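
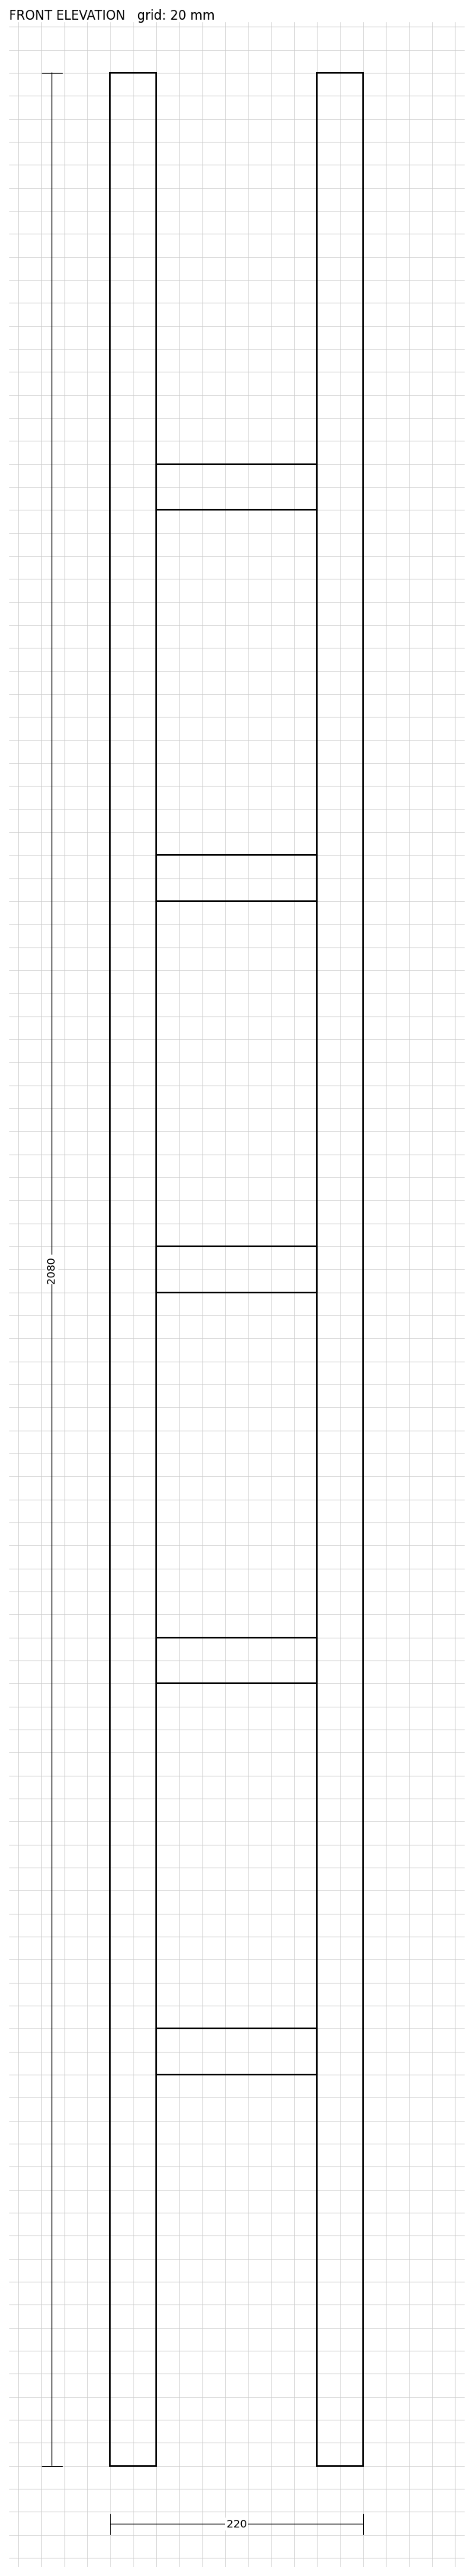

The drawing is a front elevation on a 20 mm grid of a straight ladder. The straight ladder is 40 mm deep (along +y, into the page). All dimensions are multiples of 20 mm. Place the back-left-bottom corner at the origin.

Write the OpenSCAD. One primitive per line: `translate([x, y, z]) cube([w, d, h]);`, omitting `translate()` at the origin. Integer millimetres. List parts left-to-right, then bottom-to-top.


cube([40, 40, 2080]);
translate([40, 0, 340]) cube([140, 40, 40]);
translate([40, 0, 680]) cube([140, 40, 40]);
translate([40, 0, 1020]) cube([140, 40, 40]);
translate([40, 0, 1360]) cube([140, 40, 40]);
translate([40, 0, 1700]) cube([140, 40, 40]);
translate([180, 0, 0]) cube([40, 40, 2080]);


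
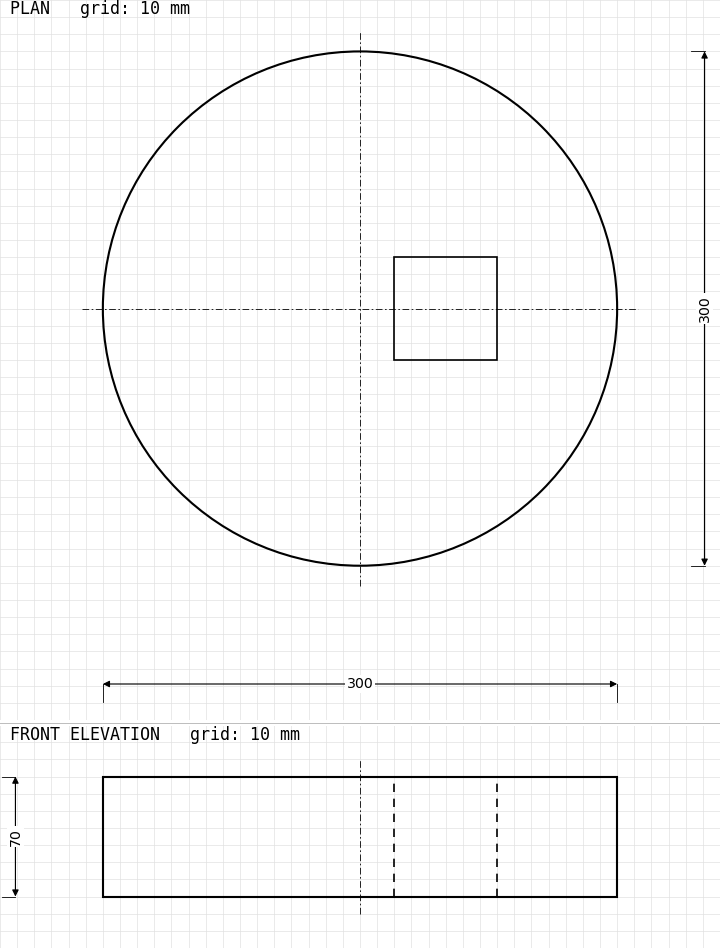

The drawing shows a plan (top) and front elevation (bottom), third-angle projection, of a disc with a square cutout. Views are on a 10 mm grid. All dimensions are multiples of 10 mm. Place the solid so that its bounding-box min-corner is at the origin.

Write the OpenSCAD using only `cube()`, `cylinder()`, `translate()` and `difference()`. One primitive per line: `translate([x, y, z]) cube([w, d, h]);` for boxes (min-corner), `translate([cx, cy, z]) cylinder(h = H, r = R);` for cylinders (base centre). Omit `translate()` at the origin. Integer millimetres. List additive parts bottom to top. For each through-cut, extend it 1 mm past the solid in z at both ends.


difference() {
  translate([150, 150, 0]) cylinder(h = 70, r = 150);
  translate([170, 120, -1]) cube([60, 60, 72]);
}


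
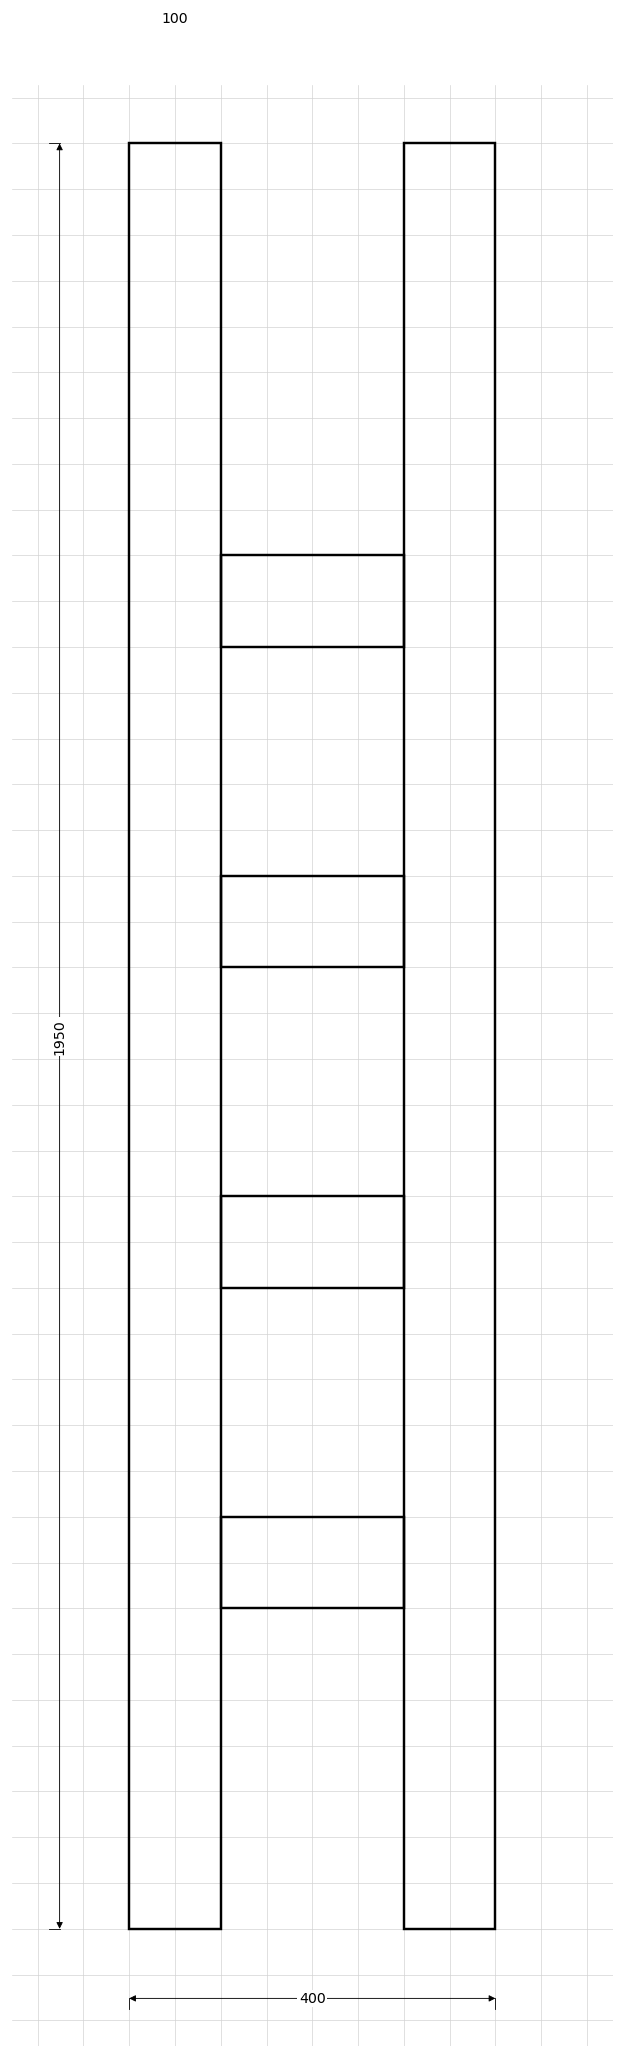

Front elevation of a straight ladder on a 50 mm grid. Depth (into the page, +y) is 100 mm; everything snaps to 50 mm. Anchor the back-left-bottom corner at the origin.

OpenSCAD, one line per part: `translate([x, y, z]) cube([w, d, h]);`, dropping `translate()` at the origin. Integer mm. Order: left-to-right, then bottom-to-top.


cube([100, 100, 1950]);
translate([100, 0, 350]) cube([200, 100, 100]);
translate([100, 0, 700]) cube([200, 100, 100]);
translate([100, 0, 1050]) cube([200, 100, 100]);
translate([100, 0, 1400]) cube([200, 100, 100]);
translate([300, 0, 0]) cube([100, 100, 1950]);


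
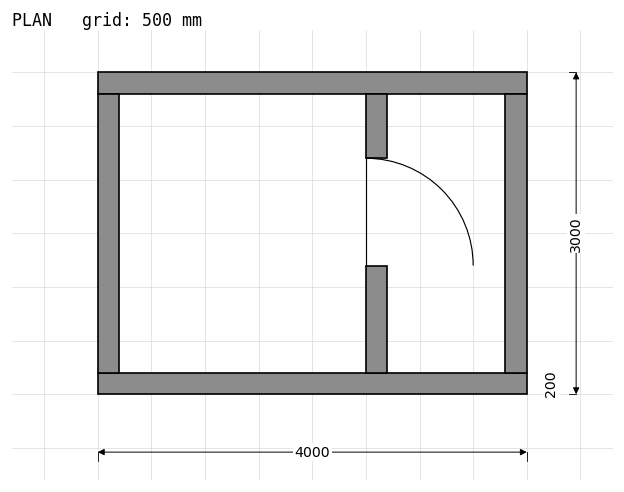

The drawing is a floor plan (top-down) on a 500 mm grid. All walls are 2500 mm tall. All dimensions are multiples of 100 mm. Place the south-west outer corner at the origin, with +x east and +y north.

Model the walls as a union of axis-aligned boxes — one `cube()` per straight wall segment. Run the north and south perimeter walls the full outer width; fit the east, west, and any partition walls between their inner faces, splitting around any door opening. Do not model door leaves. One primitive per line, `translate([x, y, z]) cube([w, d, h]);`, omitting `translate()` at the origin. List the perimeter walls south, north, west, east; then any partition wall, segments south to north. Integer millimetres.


cube([4000, 200, 2500]);
translate([0, 2800, 0]) cube([4000, 200, 2500]);
translate([0, 200, 0]) cube([200, 2600, 2500]);
translate([3800, 200, 0]) cube([200, 2600, 2500]);
translate([2500, 200, 0]) cube([200, 1000, 2500]);
translate([2500, 2200, 0]) cube([200, 600, 2500]);


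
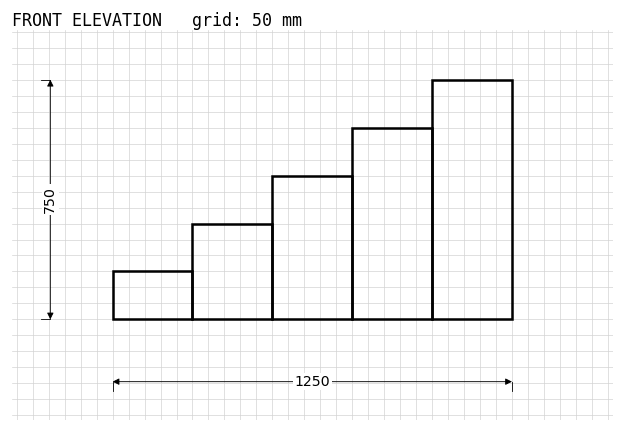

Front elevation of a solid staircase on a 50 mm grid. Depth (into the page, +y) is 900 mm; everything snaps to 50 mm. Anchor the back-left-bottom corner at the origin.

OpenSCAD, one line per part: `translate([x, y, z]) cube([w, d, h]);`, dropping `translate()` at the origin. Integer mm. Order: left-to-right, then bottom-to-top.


cube([250, 900, 150]);
translate([250, 0, 0]) cube([250, 900, 300]);
translate([500, 0, 0]) cube([250, 900, 450]);
translate([750, 0, 0]) cube([250, 900, 600]);
translate([1000, 0, 0]) cube([250, 900, 750]);


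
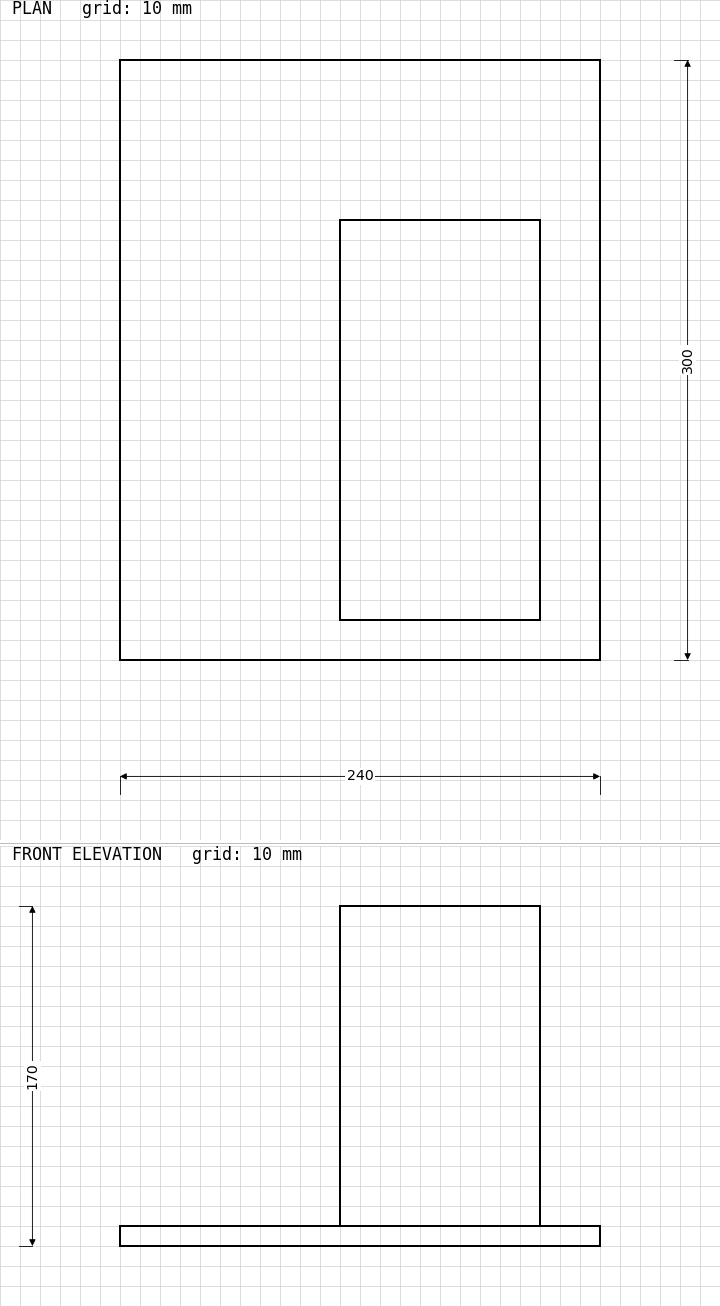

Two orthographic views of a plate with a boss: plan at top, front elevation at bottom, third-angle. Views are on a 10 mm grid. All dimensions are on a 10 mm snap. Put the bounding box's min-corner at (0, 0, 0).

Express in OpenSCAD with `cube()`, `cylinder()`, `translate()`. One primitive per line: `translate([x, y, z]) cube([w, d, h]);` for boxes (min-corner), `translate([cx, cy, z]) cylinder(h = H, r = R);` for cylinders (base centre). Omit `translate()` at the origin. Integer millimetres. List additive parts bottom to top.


cube([240, 300, 10]);
translate([110, 20, 10]) cube([100, 200, 160]);


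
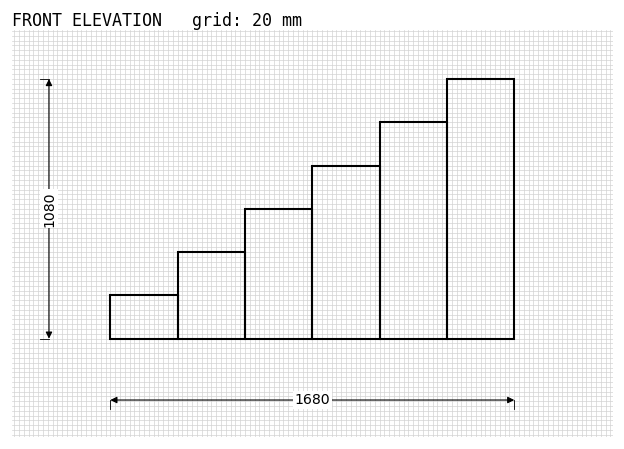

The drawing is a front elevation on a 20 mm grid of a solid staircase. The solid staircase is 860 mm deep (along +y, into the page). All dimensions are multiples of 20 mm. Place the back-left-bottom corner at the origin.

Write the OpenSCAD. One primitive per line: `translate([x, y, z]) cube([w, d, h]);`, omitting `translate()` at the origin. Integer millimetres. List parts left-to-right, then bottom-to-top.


cube([280, 860, 180]);
translate([280, 0, 0]) cube([280, 860, 360]);
translate([560, 0, 0]) cube([280, 860, 540]);
translate([840, 0, 0]) cube([280, 860, 720]);
translate([1120, 0, 0]) cube([280, 860, 900]);
translate([1400, 0, 0]) cube([280, 860, 1080]);


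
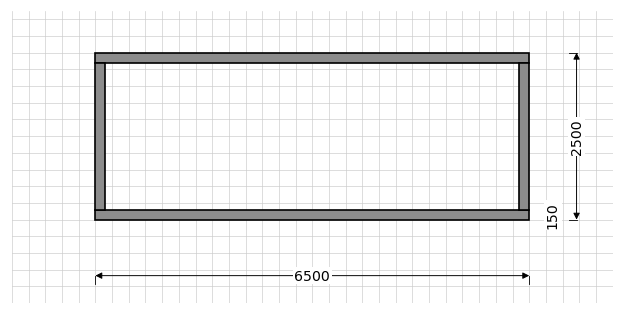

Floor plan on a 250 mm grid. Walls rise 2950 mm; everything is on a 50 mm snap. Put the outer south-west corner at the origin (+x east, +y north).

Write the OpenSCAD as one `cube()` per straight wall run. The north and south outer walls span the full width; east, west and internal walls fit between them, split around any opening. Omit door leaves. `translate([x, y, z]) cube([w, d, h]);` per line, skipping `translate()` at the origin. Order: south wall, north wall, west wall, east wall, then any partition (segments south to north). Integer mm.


cube([6500, 150, 2950]);
translate([0, 2350, 0]) cube([6500, 150, 2950]);
translate([0, 150, 0]) cube([150, 2200, 2950]);
translate([6350, 150, 0]) cube([150, 2200, 2950]);


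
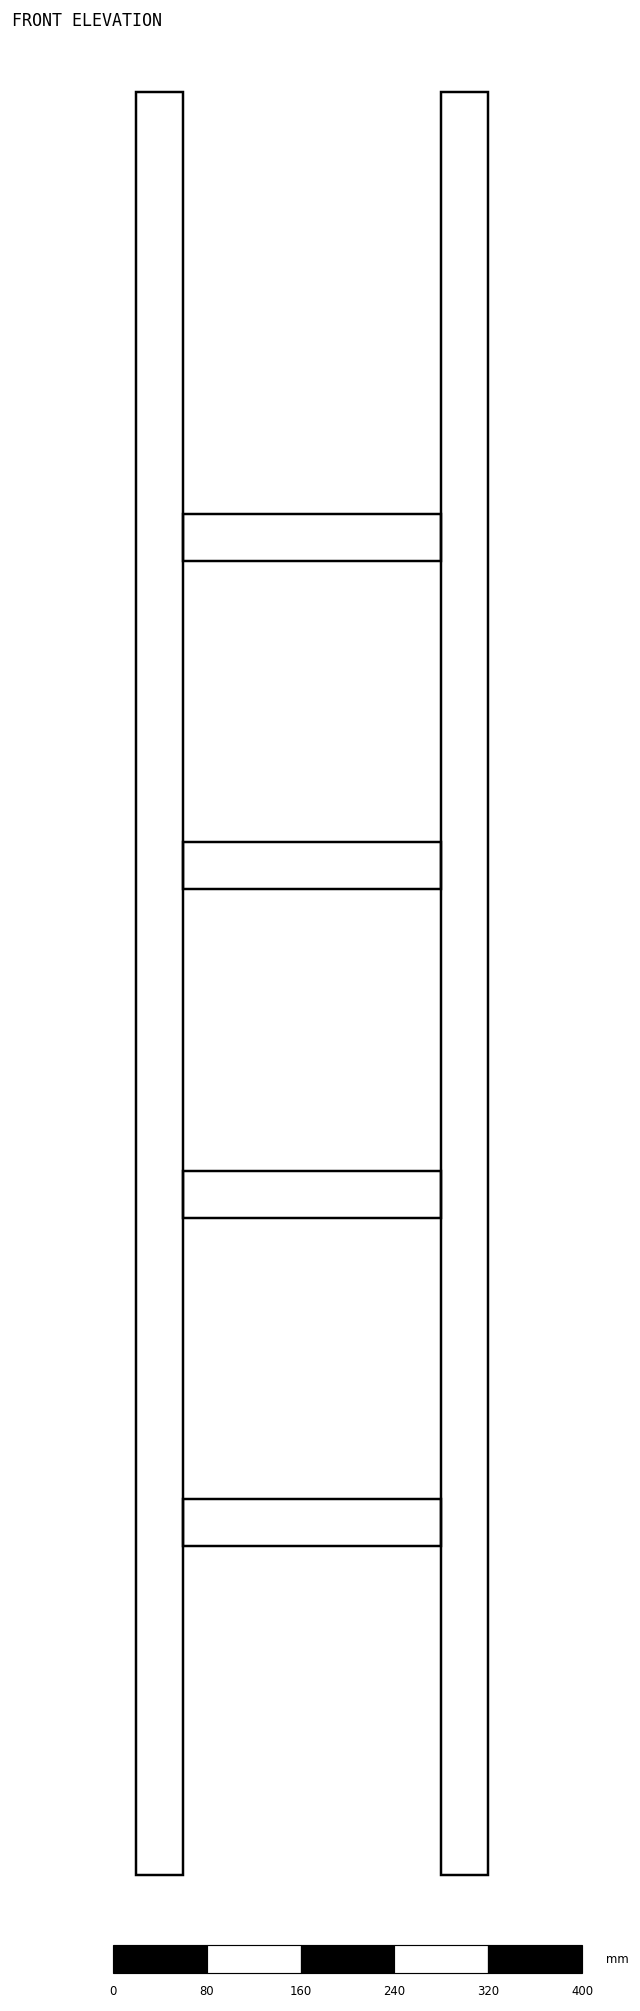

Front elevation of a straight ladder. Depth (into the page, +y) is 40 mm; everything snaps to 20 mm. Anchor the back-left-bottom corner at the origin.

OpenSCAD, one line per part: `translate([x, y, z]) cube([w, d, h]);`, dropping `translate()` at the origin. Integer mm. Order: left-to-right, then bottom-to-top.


cube([40, 40, 1520]);
translate([40, 0, 280]) cube([220, 40, 40]);
translate([40, 0, 560]) cube([220, 40, 40]);
translate([40, 0, 840]) cube([220, 40, 40]);
translate([40, 0, 1120]) cube([220, 40, 40]);
translate([260, 0, 0]) cube([40, 40, 1520]);


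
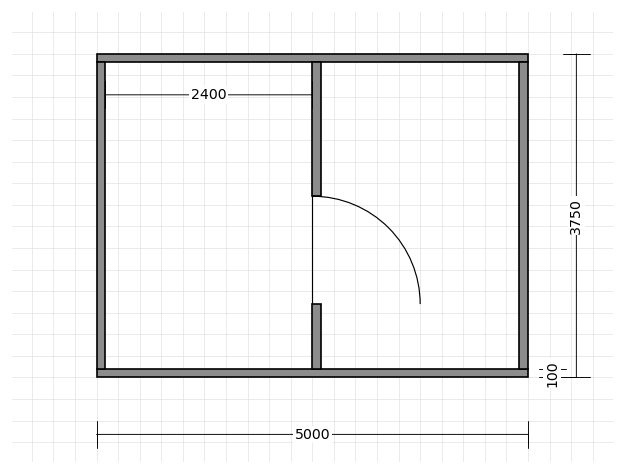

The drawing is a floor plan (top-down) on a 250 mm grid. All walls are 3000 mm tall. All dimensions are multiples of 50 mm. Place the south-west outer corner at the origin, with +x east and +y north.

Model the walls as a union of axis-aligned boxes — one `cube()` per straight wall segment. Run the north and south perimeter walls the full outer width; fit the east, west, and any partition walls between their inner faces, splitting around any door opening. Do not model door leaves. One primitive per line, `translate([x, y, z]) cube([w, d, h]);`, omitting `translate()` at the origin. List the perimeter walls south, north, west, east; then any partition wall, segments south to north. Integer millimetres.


cube([5000, 100, 3000]);
translate([0, 3650, 0]) cube([5000, 100, 3000]);
translate([0, 100, 0]) cube([100, 3550, 3000]);
translate([4900, 100, 0]) cube([100, 3550, 3000]);
translate([2500, 100, 0]) cube([100, 750, 3000]);
translate([2500, 2100, 0]) cube([100, 1550, 3000]);


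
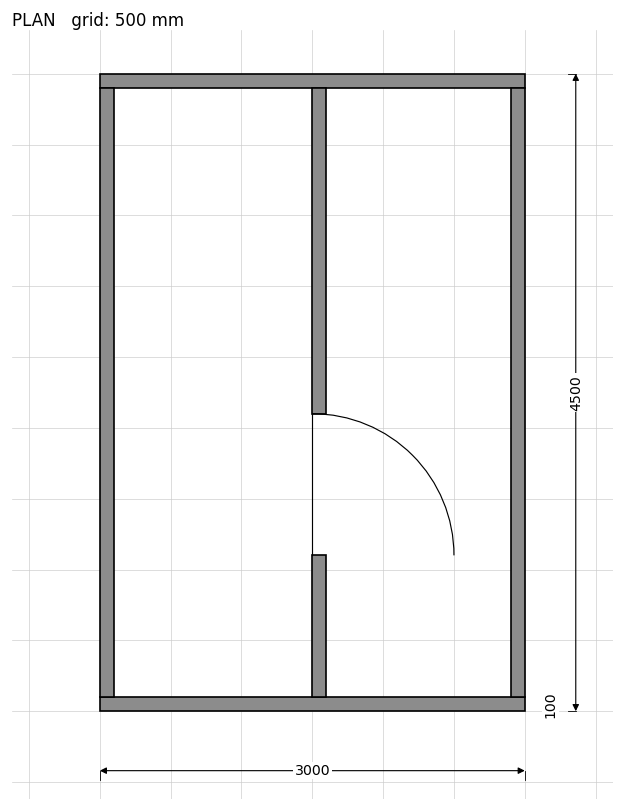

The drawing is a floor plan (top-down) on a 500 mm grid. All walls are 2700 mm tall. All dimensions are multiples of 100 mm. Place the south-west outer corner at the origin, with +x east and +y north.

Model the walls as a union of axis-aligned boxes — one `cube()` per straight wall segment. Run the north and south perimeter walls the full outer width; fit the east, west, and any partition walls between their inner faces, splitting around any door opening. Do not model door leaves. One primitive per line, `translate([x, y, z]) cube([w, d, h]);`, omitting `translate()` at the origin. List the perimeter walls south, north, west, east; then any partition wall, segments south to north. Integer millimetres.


cube([3000, 100, 2700]);
translate([0, 4400, 0]) cube([3000, 100, 2700]);
translate([0, 100, 0]) cube([100, 4300, 2700]);
translate([2900, 100, 0]) cube([100, 4300, 2700]);
translate([1500, 100, 0]) cube([100, 1000, 2700]);
translate([1500, 2100, 0]) cube([100, 2300, 2700]);


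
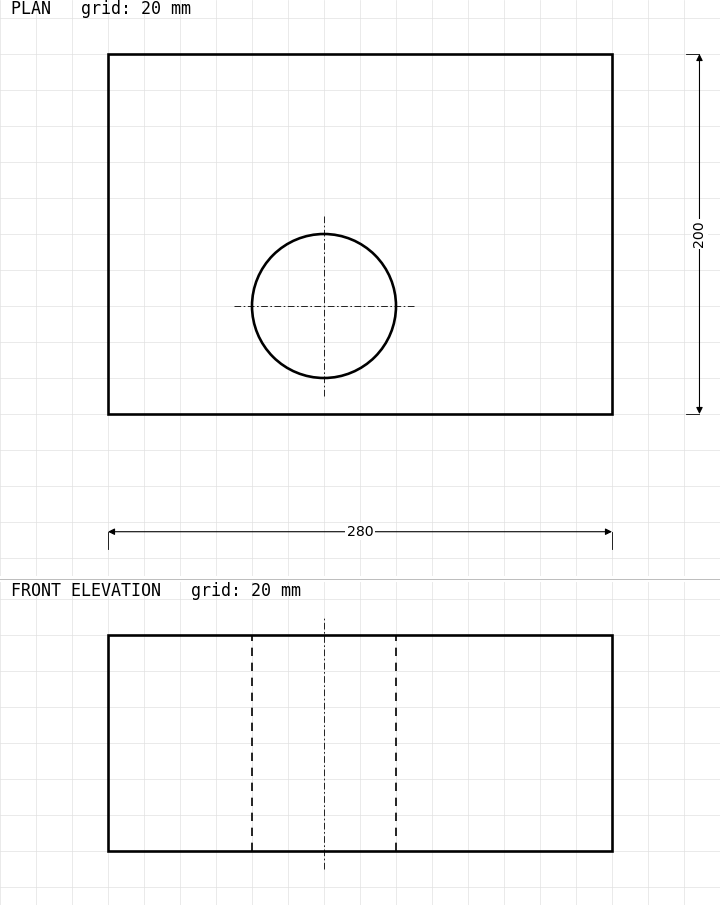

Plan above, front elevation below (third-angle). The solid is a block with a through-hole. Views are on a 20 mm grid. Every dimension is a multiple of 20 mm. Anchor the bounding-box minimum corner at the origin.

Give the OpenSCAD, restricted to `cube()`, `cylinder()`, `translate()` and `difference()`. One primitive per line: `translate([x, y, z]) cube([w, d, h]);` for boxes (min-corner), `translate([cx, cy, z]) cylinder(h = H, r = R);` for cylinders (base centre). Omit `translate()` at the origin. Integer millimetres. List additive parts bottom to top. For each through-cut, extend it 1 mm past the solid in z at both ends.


difference() {
  cube([280, 200, 120]);
  translate([120, 60, -1]) cylinder(h = 122, r = 40);
}


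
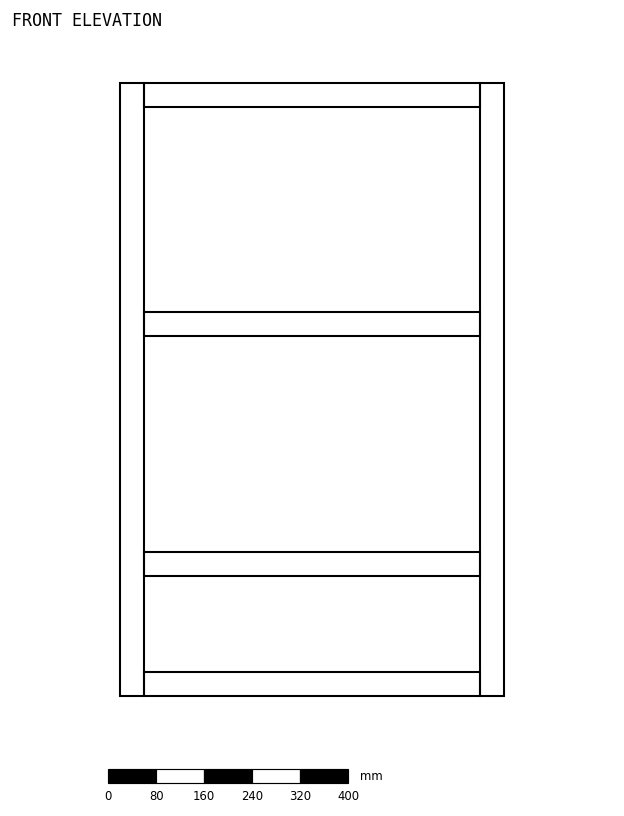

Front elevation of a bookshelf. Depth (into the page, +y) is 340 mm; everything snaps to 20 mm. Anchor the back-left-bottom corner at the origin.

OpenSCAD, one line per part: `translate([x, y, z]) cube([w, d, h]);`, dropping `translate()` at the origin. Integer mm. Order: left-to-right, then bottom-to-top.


cube([40, 340, 1020]);
translate([40, 0, 0]) cube([560, 340, 40]);
translate([40, 0, 200]) cube([560, 340, 40]);
translate([40, 0, 600]) cube([560, 340, 40]);
translate([40, 0, 980]) cube([560, 340, 40]);
translate([600, 0, 0]) cube([40, 340, 1020]);


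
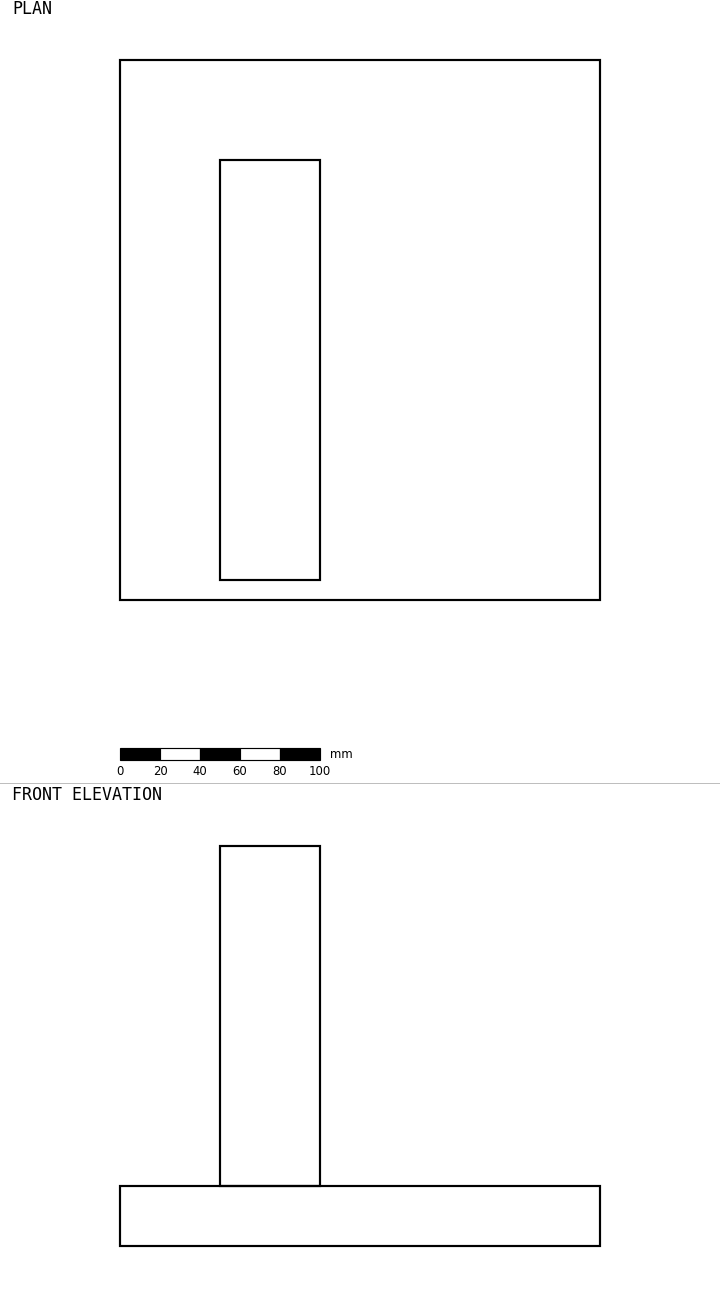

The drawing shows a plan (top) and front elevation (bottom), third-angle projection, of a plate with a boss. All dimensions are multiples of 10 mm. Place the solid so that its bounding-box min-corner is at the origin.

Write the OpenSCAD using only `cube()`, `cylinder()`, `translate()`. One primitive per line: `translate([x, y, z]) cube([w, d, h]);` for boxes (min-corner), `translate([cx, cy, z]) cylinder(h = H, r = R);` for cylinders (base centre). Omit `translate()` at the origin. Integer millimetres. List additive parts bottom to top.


cube([240, 270, 30]);
translate([50, 10, 30]) cube([50, 210, 170]);


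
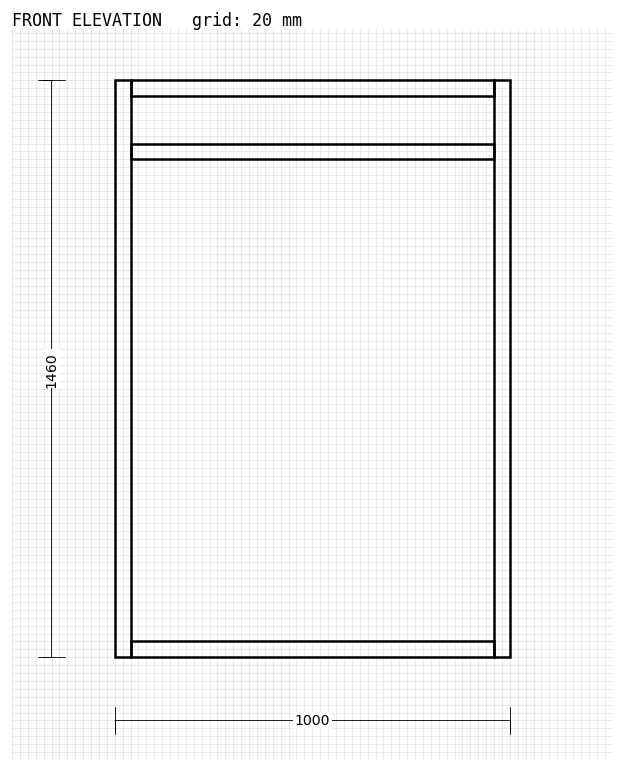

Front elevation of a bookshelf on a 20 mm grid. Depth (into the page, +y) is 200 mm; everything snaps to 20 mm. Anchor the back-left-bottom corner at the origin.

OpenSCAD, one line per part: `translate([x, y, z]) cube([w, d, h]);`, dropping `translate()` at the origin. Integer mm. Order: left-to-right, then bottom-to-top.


cube([40, 200, 1460]);
translate([40, 0, 0]) cube([920, 200, 40]);
translate([40, 0, 1260]) cube([920, 200, 40]);
translate([40, 0, 1420]) cube([920, 200, 40]);
translate([960, 0, 0]) cube([40, 200, 1460]);


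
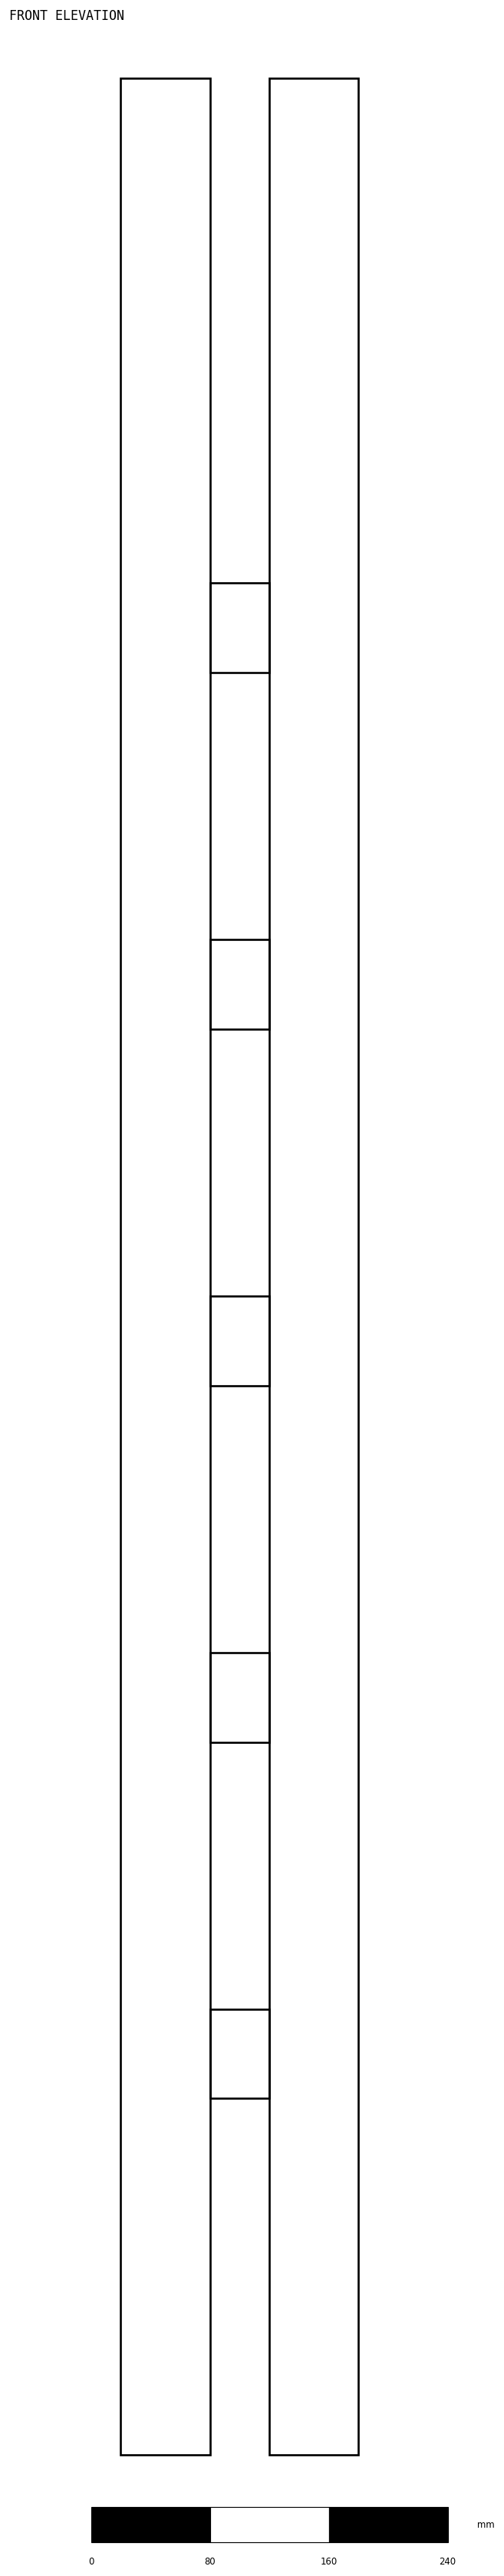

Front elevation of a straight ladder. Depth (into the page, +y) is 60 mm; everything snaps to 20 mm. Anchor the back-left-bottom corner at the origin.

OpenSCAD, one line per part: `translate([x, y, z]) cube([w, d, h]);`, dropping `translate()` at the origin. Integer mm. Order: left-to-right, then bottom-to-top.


cube([60, 60, 1600]);
translate([60, 0, 240]) cube([40, 60, 60]);
translate([60, 0, 480]) cube([40, 60, 60]);
translate([60, 0, 720]) cube([40, 60, 60]);
translate([60, 0, 960]) cube([40, 60, 60]);
translate([60, 0, 1200]) cube([40, 60, 60]);
translate([100, 0, 0]) cube([60, 60, 1600]);


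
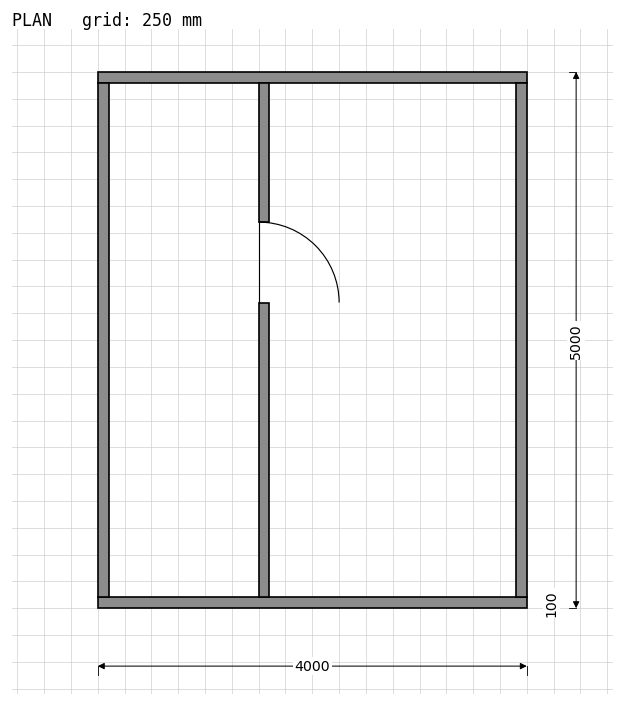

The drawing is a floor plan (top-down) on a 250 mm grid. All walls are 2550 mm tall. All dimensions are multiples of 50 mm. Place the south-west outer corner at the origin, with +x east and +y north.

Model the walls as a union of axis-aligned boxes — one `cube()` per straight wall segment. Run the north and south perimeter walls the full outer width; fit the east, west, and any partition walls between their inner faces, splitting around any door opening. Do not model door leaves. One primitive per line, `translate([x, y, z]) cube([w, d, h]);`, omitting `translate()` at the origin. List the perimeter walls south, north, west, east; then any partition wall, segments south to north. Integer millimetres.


cube([4000, 100, 2550]);
translate([0, 4900, 0]) cube([4000, 100, 2550]);
translate([0, 100, 0]) cube([100, 4800, 2550]);
translate([3900, 100, 0]) cube([100, 4800, 2550]);
translate([1500, 100, 0]) cube([100, 2750, 2550]);
translate([1500, 3600, 0]) cube([100, 1300, 2550]);


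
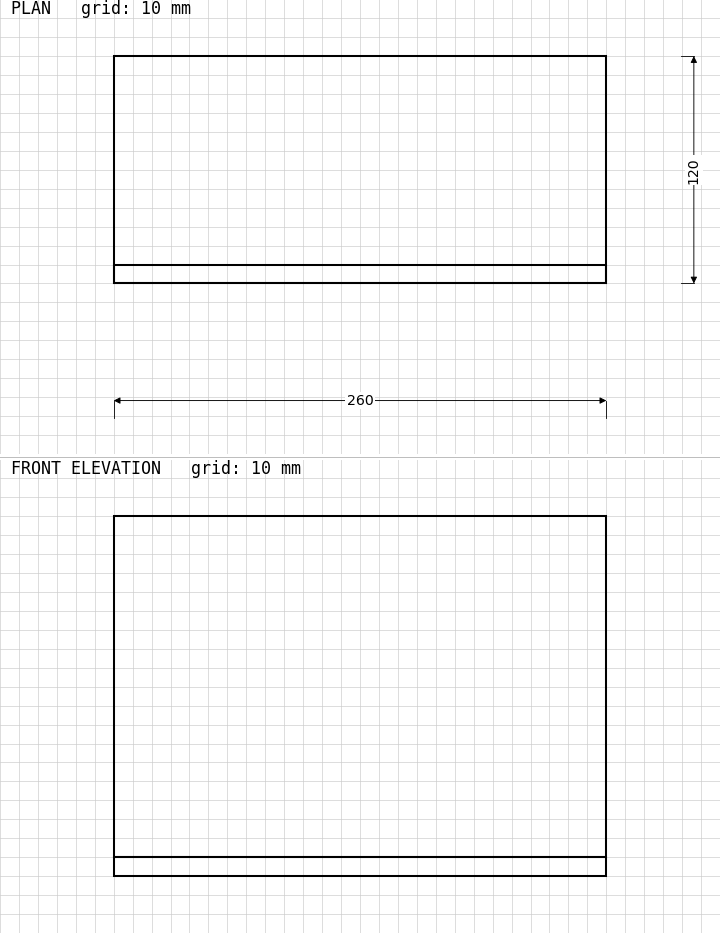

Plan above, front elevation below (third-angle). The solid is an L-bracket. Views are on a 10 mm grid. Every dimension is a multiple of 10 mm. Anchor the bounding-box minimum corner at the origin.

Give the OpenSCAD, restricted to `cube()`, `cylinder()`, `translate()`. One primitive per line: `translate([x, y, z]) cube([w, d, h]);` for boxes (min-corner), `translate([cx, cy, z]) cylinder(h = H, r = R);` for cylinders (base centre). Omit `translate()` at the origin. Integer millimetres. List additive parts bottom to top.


cube([260, 120, 10]);
translate([0, 0, 10]) cube([260, 10, 180]);


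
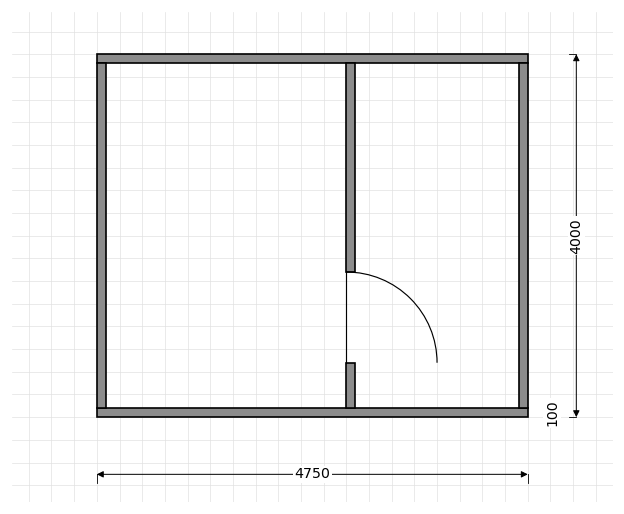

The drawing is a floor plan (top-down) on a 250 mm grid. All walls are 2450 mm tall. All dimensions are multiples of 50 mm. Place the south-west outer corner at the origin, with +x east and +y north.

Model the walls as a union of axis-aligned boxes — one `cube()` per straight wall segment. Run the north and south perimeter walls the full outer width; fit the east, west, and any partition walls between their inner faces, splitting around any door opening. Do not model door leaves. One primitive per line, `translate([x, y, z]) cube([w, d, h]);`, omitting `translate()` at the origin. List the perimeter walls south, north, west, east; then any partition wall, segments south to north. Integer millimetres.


cube([4750, 100, 2450]);
translate([0, 3900, 0]) cube([4750, 100, 2450]);
translate([0, 100, 0]) cube([100, 3800, 2450]);
translate([4650, 100, 0]) cube([100, 3800, 2450]);
translate([2750, 100, 0]) cube([100, 500, 2450]);
translate([2750, 1600, 0]) cube([100, 2300, 2450]);


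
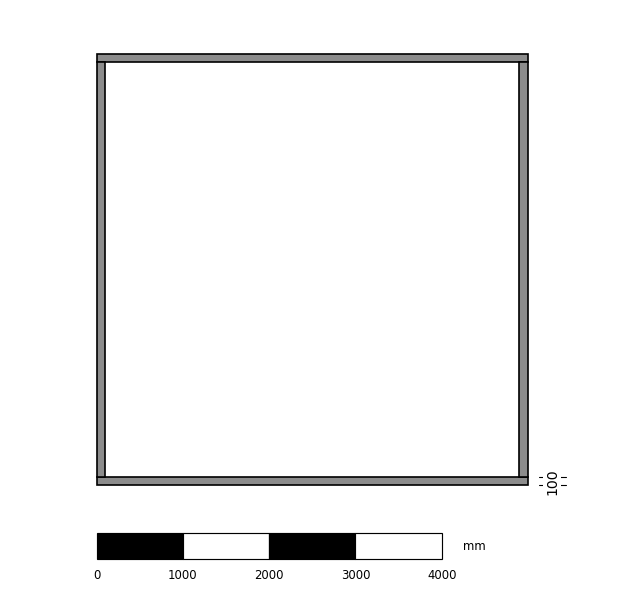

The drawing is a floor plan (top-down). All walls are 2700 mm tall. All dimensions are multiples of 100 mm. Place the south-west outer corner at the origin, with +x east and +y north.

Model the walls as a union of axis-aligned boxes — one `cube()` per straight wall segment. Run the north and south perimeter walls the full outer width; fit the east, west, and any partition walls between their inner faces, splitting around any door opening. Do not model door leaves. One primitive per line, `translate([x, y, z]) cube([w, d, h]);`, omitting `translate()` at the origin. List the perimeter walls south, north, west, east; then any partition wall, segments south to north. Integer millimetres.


cube([5000, 100, 2700]);
translate([0, 4900, 0]) cube([5000, 100, 2700]);
translate([0, 100, 0]) cube([100, 4800, 2700]);
translate([4900, 100, 0]) cube([100, 4800, 2700]);


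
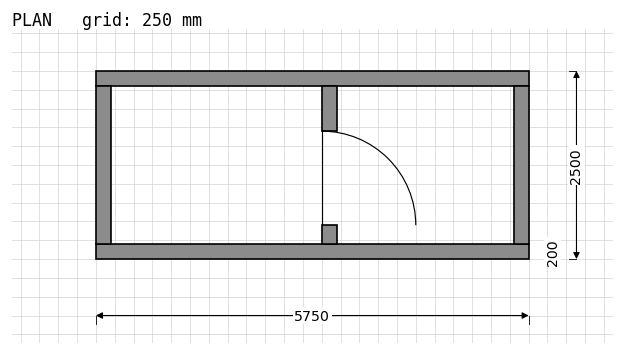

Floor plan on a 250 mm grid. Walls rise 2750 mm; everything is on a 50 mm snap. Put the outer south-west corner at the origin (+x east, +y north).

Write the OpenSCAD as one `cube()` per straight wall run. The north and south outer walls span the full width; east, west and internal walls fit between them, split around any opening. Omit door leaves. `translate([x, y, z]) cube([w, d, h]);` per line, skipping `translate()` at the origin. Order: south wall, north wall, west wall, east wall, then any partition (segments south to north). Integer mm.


cube([5750, 200, 2750]);
translate([0, 2300, 0]) cube([5750, 200, 2750]);
translate([0, 200, 0]) cube([200, 2100, 2750]);
translate([5550, 200, 0]) cube([200, 2100, 2750]);
translate([3000, 200, 0]) cube([200, 250, 2750]);
translate([3000, 1700, 0]) cube([200, 600, 2750]);


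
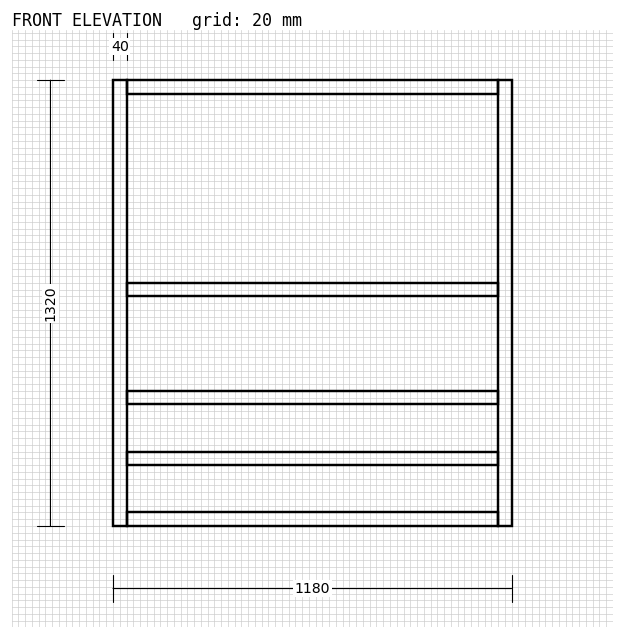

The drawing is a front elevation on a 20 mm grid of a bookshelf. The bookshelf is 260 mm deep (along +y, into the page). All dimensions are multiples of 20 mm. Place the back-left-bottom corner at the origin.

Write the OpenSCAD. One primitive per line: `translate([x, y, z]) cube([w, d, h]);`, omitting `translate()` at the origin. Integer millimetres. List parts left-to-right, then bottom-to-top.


cube([40, 260, 1320]);
translate([40, 0, 0]) cube([1100, 260, 40]);
translate([40, 0, 180]) cube([1100, 260, 40]);
translate([40, 0, 360]) cube([1100, 260, 40]);
translate([40, 0, 680]) cube([1100, 260, 40]);
translate([40, 0, 1280]) cube([1100, 260, 40]);
translate([1140, 0, 0]) cube([40, 260, 1320]);


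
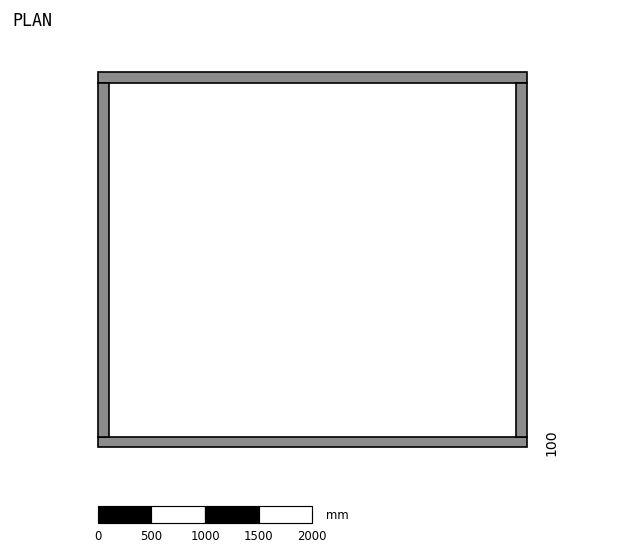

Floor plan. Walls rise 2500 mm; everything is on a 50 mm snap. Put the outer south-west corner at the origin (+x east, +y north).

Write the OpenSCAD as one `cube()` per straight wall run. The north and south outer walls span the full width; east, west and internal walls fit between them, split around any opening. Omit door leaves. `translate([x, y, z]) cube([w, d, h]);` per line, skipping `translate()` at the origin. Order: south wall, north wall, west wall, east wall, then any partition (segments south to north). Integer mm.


cube([4000, 100, 2500]);
translate([0, 3400, 0]) cube([4000, 100, 2500]);
translate([0, 100, 0]) cube([100, 3300, 2500]);
translate([3900, 100, 0]) cube([100, 3300, 2500]);


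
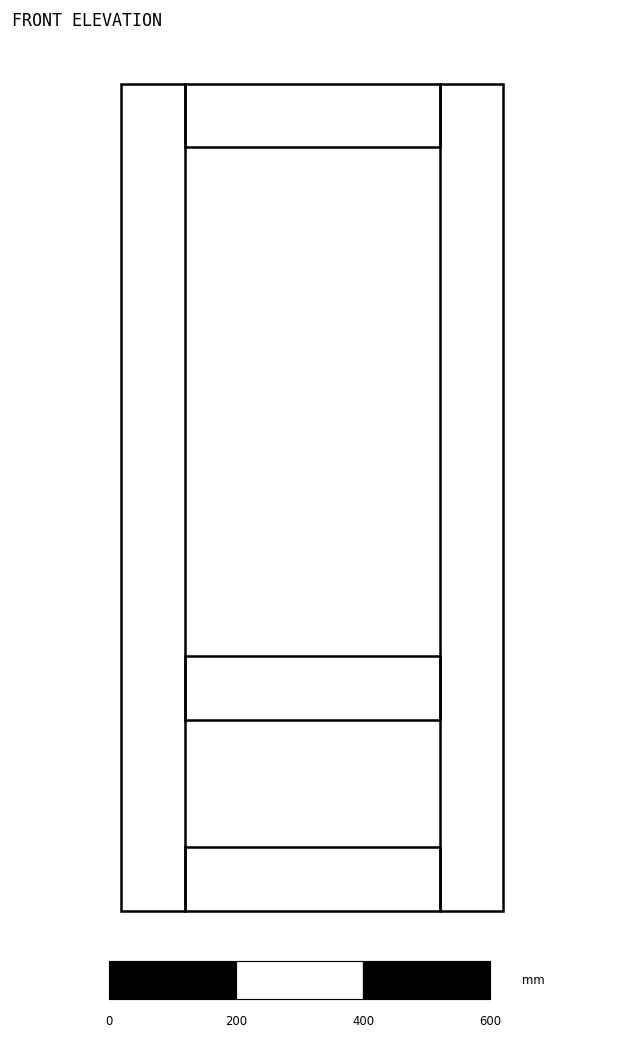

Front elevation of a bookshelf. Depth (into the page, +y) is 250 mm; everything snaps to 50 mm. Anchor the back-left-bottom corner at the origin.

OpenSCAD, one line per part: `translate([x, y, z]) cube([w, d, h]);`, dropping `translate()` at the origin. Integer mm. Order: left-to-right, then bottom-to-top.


cube([100, 250, 1300]);
translate([100, 0, 0]) cube([400, 250, 100]);
translate([100, 0, 300]) cube([400, 250, 100]);
translate([100, 0, 1200]) cube([400, 250, 100]);
translate([500, 0, 0]) cube([100, 250, 1300]);


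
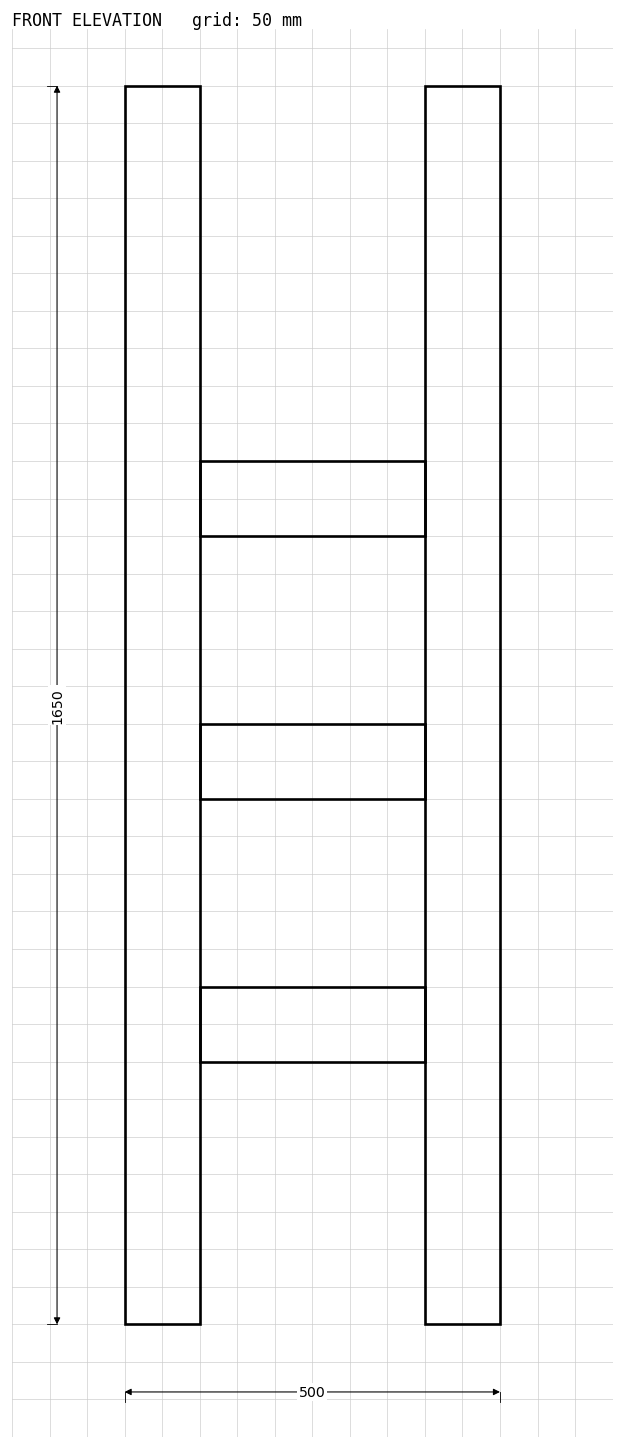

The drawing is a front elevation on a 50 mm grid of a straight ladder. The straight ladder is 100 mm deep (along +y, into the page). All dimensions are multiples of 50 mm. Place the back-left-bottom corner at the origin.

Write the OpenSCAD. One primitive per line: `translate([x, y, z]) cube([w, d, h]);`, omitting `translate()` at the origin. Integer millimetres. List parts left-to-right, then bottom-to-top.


cube([100, 100, 1650]);
translate([100, 0, 350]) cube([300, 100, 100]);
translate([100, 0, 700]) cube([300, 100, 100]);
translate([100, 0, 1050]) cube([300, 100, 100]);
translate([400, 0, 0]) cube([100, 100, 1650]);


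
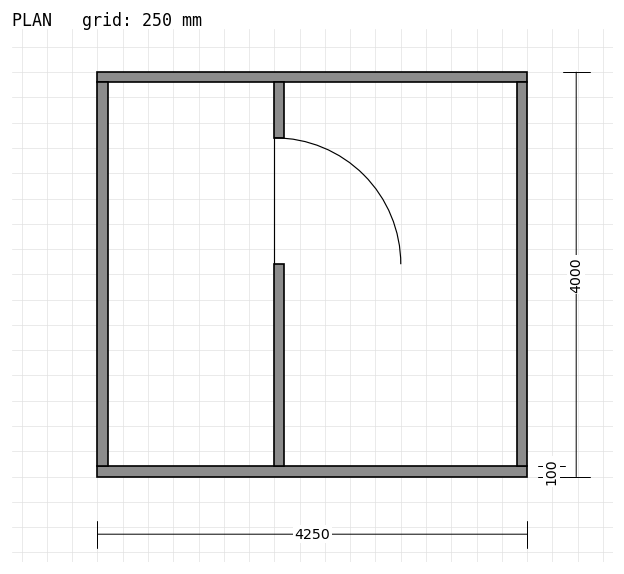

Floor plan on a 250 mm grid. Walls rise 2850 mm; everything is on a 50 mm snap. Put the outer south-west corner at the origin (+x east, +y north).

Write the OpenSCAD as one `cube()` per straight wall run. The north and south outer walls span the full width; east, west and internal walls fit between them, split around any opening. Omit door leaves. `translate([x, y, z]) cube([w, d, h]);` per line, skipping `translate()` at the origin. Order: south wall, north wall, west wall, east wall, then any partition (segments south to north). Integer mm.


cube([4250, 100, 2850]);
translate([0, 3900, 0]) cube([4250, 100, 2850]);
translate([0, 100, 0]) cube([100, 3800, 2850]);
translate([4150, 100, 0]) cube([100, 3800, 2850]);
translate([1750, 100, 0]) cube([100, 2000, 2850]);
translate([1750, 3350, 0]) cube([100, 550, 2850]);


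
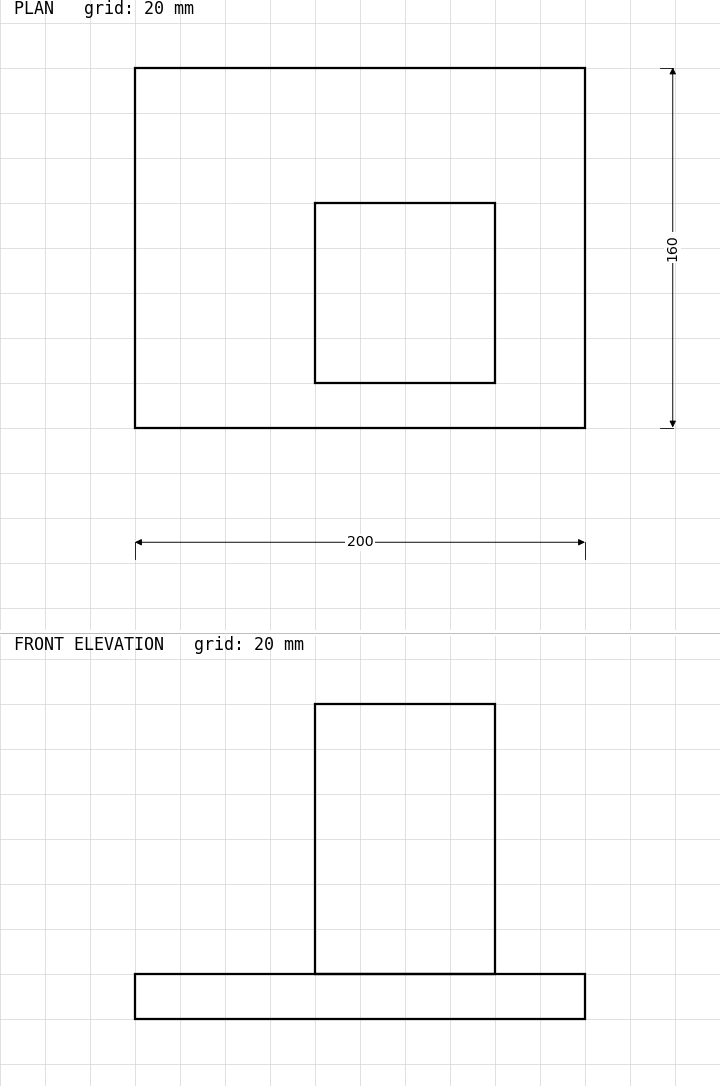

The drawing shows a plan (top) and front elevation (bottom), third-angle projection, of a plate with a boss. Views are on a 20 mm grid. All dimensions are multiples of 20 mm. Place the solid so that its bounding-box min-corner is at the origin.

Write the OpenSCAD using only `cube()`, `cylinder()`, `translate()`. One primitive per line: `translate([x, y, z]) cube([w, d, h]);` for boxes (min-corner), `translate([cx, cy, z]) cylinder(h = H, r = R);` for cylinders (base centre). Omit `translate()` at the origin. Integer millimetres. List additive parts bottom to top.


cube([200, 160, 20]);
translate([80, 20, 20]) cube([80, 80, 120]);


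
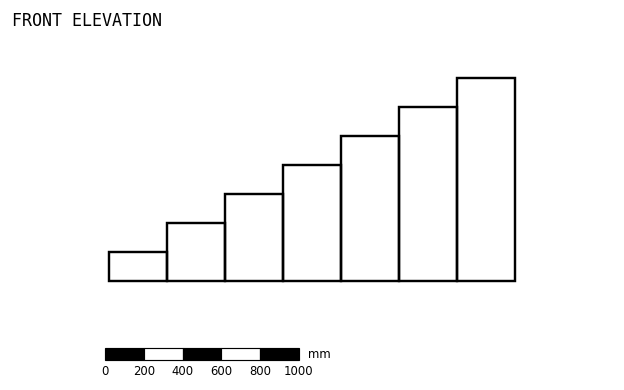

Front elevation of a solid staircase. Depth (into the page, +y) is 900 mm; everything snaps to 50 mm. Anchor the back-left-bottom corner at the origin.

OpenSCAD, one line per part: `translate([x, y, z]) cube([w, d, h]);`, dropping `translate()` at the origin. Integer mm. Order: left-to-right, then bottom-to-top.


cube([300, 900, 150]);
translate([300, 0, 0]) cube([300, 900, 300]);
translate([600, 0, 0]) cube([300, 900, 450]);
translate([900, 0, 0]) cube([300, 900, 600]);
translate([1200, 0, 0]) cube([300, 900, 750]);
translate([1500, 0, 0]) cube([300, 900, 900]);
translate([1800, 0, 0]) cube([300, 900, 1050]);


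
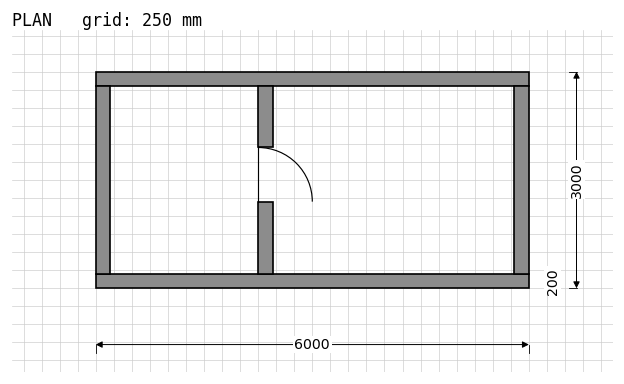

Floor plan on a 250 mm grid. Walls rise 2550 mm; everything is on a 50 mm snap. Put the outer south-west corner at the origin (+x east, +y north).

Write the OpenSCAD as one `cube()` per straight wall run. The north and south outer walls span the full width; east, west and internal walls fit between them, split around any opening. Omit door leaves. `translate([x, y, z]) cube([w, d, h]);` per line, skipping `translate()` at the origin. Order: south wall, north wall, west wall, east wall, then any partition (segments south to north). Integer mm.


cube([6000, 200, 2550]);
translate([0, 2800, 0]) cube([6000, 200, 2550]);
translate([0, 200, 0]) cube([200, 2600, 2550]);
translate([5800, 200, 0]) cube([200, 2600, 2550]);
translate([2250, 200, 0]) cube([200, 1000, 2550]);
translate([2250, 1950, 0]) cube([200, 850, 2550]);


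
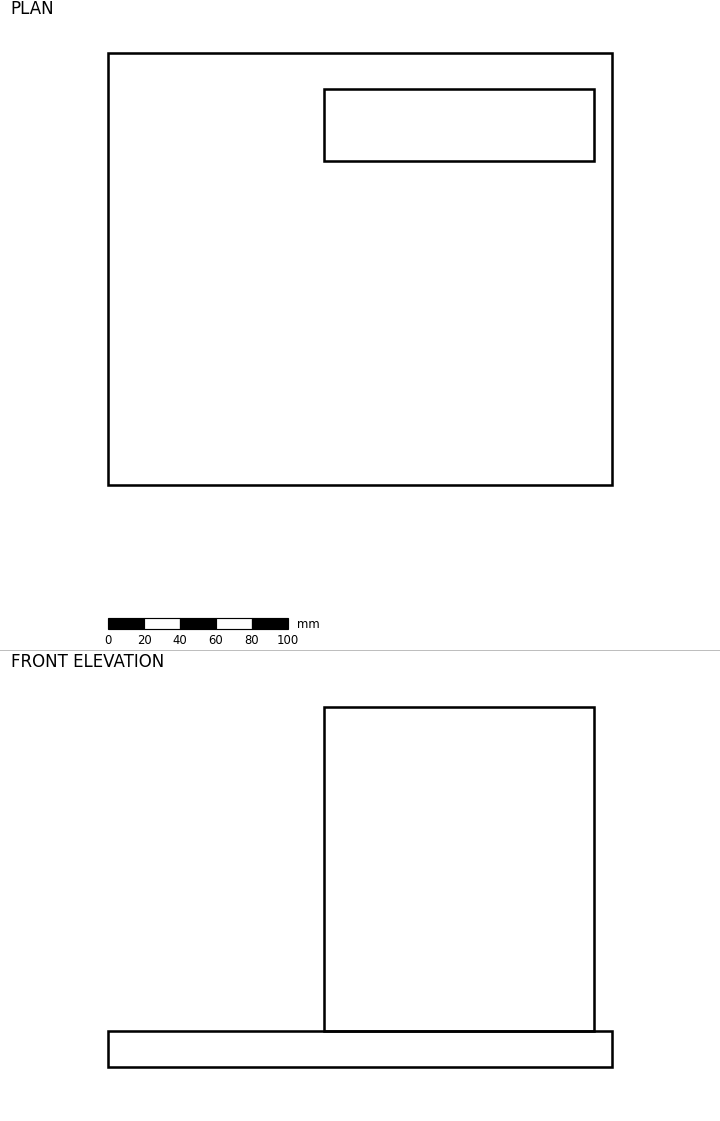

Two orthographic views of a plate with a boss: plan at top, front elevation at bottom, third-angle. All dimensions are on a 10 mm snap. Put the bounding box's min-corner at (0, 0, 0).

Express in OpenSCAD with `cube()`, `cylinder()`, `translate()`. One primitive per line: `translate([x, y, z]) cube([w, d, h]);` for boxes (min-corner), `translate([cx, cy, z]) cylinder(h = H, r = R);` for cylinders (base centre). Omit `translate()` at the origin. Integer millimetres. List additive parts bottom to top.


cube([280, 240, 20]);
translate([120, 180, 20]) cube([150, 40, 180]);


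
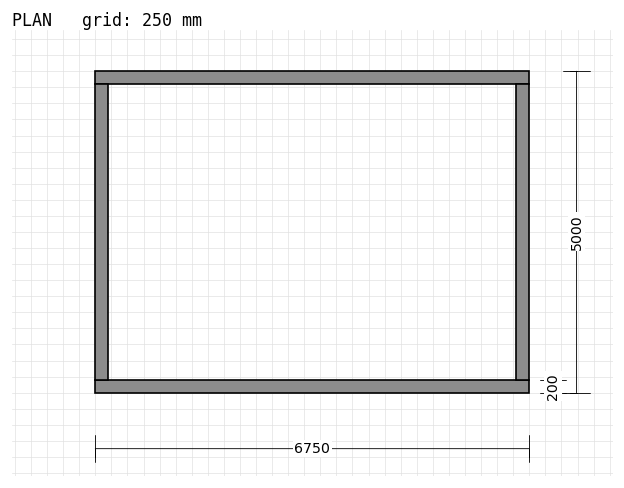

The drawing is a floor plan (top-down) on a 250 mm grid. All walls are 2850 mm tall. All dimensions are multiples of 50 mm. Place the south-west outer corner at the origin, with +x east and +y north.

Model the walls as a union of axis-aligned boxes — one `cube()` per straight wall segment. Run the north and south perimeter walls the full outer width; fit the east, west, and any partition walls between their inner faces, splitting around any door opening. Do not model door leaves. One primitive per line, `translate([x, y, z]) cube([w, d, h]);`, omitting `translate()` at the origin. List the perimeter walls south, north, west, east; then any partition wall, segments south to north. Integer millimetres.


cube([6750, 200, 2850]);
translate([0, 4800, 0]) cube([6750, 200, 2850]);
translate([0, 200, 0]) cube([200, 4600, 2850]);
translate([6550, 200, 0]) cube([200, 4600, 2850]);


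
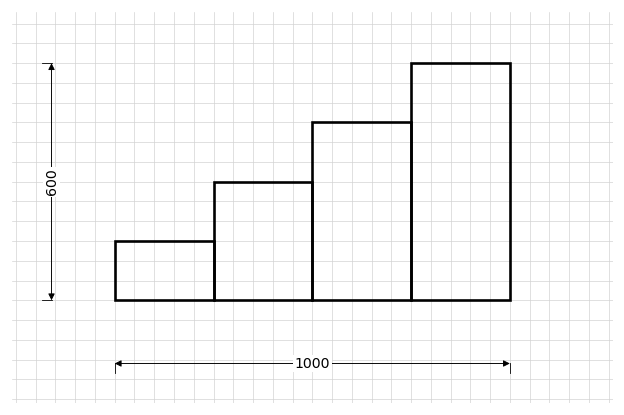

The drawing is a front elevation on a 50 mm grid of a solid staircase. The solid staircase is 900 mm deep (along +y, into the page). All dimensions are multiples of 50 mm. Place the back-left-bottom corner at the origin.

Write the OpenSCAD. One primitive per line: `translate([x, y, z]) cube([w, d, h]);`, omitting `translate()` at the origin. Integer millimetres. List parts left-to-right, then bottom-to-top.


cube([250, 900, 150]);
translate([250, 0, 0]) cube([250, 900, 300]);
translate([500, 0, 0]) cube([250, 900, 450]);
translate([750, 0, 0]) cube([250, 900, 600]);


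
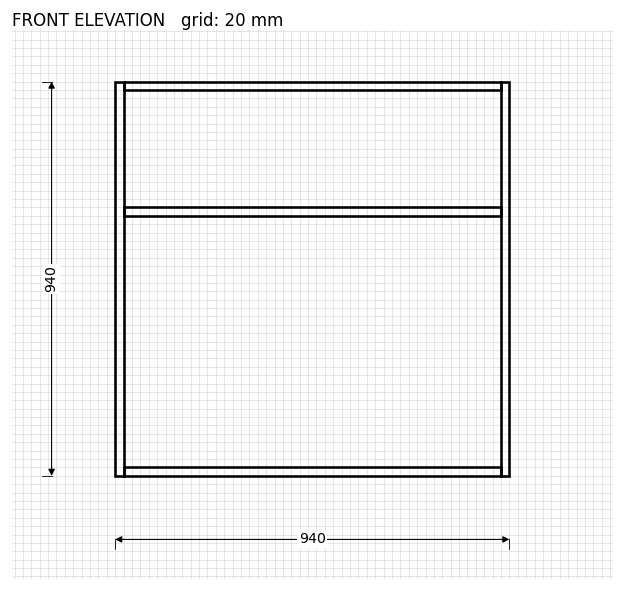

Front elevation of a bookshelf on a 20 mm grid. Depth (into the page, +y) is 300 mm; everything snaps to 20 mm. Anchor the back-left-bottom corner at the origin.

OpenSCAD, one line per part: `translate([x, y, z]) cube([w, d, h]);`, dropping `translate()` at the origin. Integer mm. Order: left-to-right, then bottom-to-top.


cube([20, 300, 940]);
translate([20, 0, 0]) cube([900, 300, 20]);
translate([20, 0, 620]) cube([900, 300, 20]);
translate([20, 0, 920]) cube([900, 300, 20]);
translate([920, 0, 0]) cube([20, 300, 940]);


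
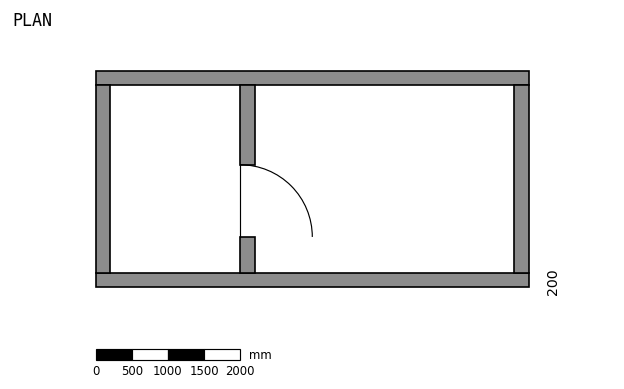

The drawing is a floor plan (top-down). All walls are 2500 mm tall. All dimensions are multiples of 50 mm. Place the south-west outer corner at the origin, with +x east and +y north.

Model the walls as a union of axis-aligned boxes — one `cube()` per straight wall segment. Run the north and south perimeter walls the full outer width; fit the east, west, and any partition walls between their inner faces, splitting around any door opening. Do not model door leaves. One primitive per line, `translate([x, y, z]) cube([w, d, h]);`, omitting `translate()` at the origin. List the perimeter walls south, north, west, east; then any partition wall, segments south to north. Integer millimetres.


cube([6000, 200, 2500]);
translate([0, 2800, 0]) cube([6000, 200, 2500]);
translate([0, 200, 0]) cube([200, 2600, 2500]);
translate([5800, 200, 0]) cube([200, 2600, 2500]);
translate([2000, 200, 0]) cube([200, 500, 2500]);
translate([2000, 1700, 0]) cube([200, 1100, 2500]);


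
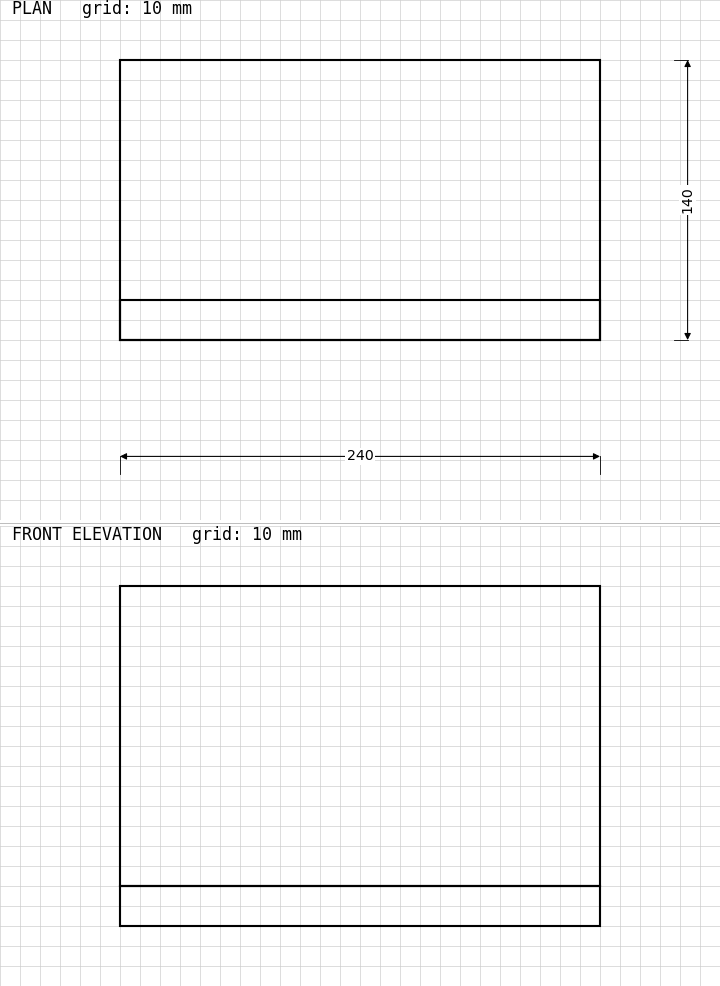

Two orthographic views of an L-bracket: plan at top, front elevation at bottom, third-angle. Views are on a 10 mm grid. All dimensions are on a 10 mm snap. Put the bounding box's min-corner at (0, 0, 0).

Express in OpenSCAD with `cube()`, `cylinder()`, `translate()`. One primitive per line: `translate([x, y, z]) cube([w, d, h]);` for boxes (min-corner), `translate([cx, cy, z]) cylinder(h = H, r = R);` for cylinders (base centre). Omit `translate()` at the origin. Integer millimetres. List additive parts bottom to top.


cube([240, 140, 20]);
translate([0, 0, 20]) cube([240, 20, 150]);


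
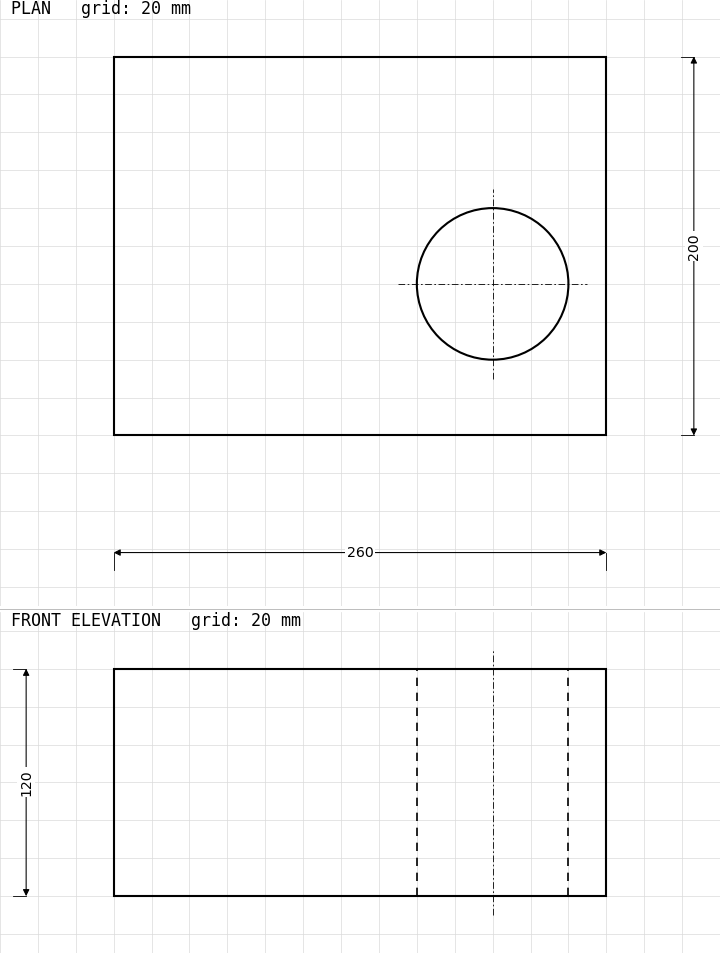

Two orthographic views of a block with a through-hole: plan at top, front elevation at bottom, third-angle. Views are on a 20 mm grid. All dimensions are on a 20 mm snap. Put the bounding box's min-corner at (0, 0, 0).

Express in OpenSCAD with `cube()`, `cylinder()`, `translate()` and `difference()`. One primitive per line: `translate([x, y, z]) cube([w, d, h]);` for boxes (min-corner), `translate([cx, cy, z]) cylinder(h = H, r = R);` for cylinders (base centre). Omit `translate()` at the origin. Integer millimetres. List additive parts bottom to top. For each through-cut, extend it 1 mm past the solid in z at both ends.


difference() {
  cube([260, 200, 120]);
  translate([200, 80, -1]) cylinder(h = 122, r = 40);
}


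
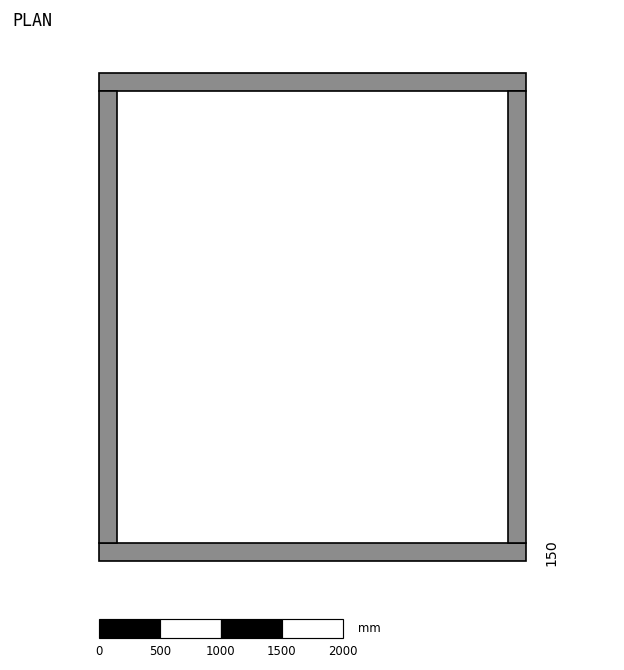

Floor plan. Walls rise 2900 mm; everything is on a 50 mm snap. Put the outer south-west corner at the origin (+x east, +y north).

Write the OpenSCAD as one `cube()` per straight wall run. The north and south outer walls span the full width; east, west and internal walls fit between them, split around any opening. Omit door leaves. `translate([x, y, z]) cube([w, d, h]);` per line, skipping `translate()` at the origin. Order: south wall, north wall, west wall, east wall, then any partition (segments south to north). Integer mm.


cube([3500, 150, 2900]);
translate([0, 3850, 0]) cube([3500, 150, 2900]);
translate([0, 150, 0]) cube([150, 3700, 2900]);
translate([3350, 150, 0]) cube([150, 3700, 2900]);


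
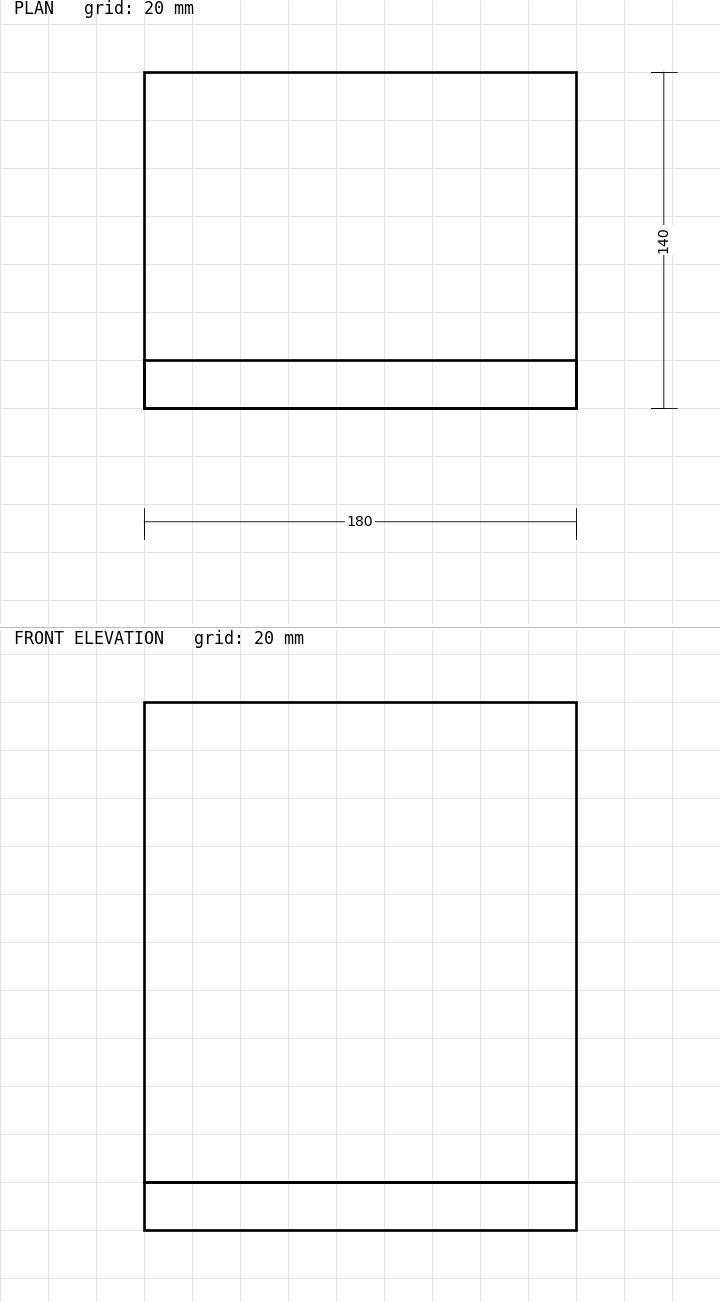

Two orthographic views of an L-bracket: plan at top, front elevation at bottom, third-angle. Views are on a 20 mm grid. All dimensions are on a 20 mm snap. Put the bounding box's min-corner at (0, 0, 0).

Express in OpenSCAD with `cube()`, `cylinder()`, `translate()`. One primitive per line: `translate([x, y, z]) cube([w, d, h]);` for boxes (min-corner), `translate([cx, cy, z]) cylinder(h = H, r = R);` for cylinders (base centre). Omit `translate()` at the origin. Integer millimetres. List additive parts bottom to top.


cube([180, 140, 20]);
translate([0, 0, 20]) cube([180, 20, 200]);
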